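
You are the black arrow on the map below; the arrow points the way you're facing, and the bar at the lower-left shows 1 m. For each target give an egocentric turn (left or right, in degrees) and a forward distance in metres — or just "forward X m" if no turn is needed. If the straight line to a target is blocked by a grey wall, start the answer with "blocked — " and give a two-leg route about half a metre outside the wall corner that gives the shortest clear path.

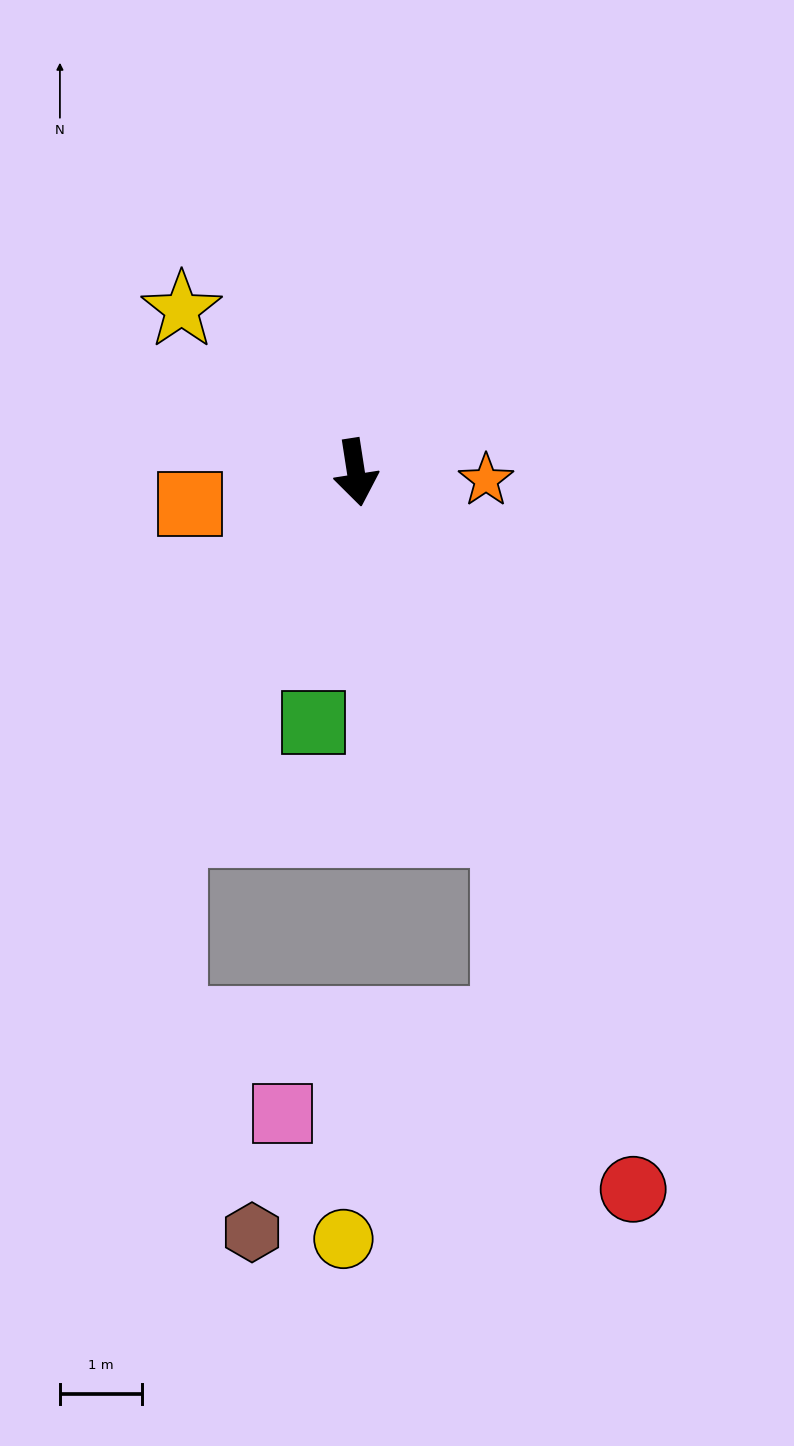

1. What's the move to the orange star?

turn left 78°, forward 1.6 m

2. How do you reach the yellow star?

turn right 142°, forward 2.9 m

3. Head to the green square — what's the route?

turn right 19°, forward 3.1 m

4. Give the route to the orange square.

turn right 88°, forward 2.1 m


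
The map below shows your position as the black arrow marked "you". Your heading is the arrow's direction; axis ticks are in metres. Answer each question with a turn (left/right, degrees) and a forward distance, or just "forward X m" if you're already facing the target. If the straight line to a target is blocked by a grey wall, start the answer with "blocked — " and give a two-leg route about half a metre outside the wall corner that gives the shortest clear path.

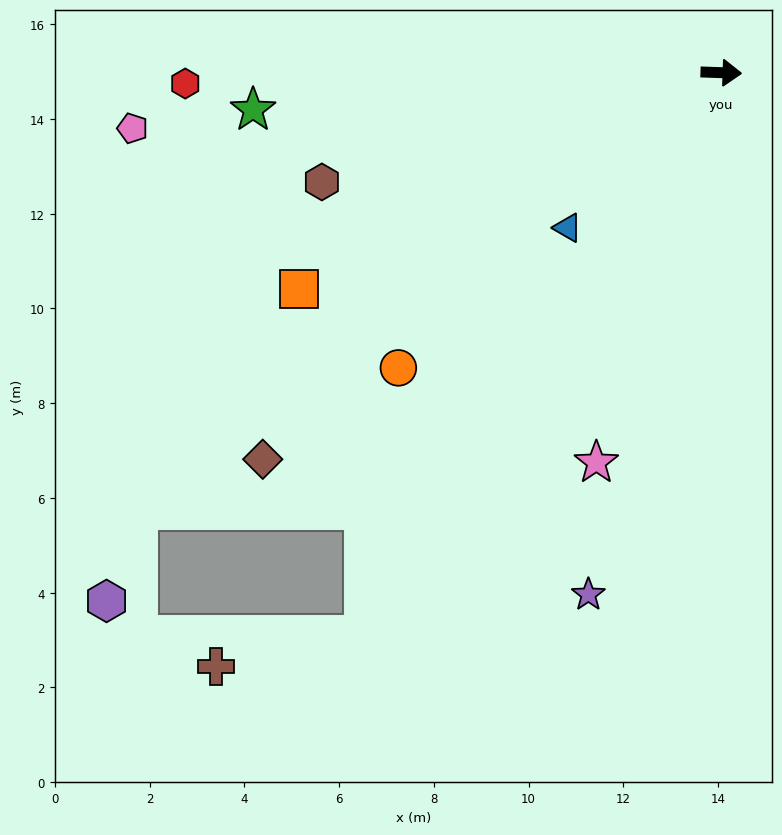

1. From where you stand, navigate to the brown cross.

blocked — turn right 120°, forward 14.1 m, then turn right 46°, forward 3.2 m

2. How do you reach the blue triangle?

turn right 133°, forward 4.6 m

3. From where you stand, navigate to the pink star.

turn right 106°, forward 8.6 m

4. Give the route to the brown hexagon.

turn right 163°, forward 8.7 m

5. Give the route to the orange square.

turn right 151°, forward 10.0 m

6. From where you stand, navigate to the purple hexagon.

blocked — turn right 141°, forward 15.4 m, then turn left 34°, forward 2.0 m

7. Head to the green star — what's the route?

turn right 173°, forward 9.9 m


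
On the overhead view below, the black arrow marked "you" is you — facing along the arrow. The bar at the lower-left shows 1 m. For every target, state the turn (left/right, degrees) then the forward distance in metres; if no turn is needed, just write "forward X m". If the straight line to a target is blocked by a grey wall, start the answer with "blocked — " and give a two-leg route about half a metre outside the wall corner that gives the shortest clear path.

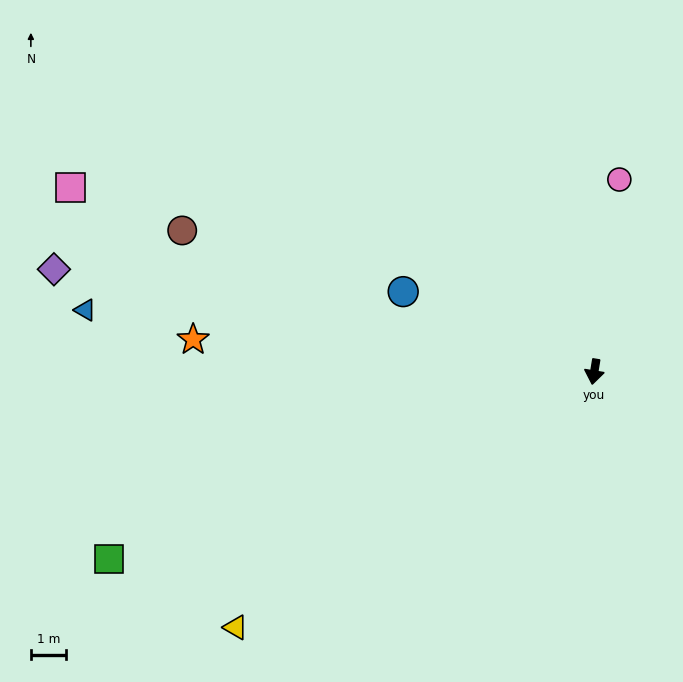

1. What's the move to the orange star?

turn right 85°, forward 11.4 m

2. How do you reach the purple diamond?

turn right 91°, forward 15.6 m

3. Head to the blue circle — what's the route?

turn right 103°, forward 5.9 m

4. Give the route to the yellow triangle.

turn right 45°, forward 12.5 m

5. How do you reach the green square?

turn right 60°, forward 14.7 m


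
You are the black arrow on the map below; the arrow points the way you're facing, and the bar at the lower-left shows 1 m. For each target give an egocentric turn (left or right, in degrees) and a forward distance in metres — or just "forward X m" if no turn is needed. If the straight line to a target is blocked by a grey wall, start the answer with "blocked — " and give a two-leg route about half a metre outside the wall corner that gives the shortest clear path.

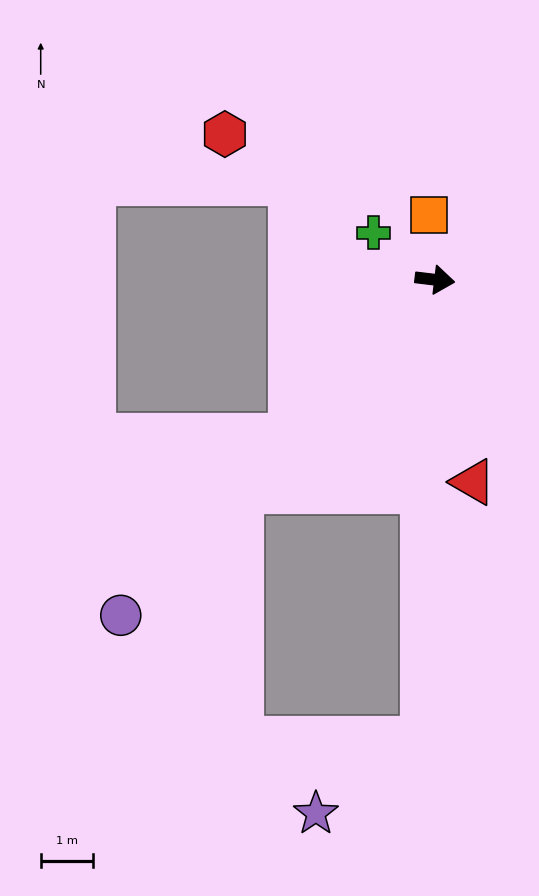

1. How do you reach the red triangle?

turn right 72°, forward 3.9 m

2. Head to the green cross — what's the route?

turn left 150°, forward 1.5 m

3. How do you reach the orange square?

turn left 102°, forward 1.2 m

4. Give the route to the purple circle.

turn right 126°, forward 8.8 m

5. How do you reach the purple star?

blocked — turn right 85°, forward 8.7 m, then turn right 53°, forward 2.5 m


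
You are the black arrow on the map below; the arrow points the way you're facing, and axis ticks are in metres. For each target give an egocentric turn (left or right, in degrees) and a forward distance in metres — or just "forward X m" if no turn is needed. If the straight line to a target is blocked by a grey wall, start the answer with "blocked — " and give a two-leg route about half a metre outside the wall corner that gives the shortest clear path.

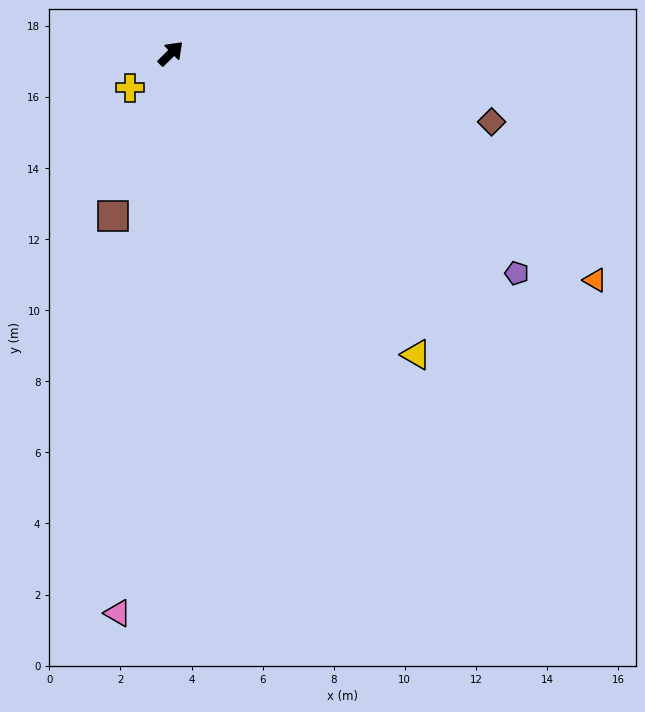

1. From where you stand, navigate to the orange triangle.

turn right 73°, forward 13.5 m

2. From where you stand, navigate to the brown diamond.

turn right 57°, forward 9.2 m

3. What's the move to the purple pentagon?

turn right 77°, forward 11.5 m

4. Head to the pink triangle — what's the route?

turn right 140°, forward 15.8 m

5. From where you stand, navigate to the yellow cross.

turn left 175°, forward 1.5 m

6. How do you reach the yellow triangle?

turn right 95°, forward 10.9 m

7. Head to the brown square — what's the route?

turn right 154°, forward 4.9 m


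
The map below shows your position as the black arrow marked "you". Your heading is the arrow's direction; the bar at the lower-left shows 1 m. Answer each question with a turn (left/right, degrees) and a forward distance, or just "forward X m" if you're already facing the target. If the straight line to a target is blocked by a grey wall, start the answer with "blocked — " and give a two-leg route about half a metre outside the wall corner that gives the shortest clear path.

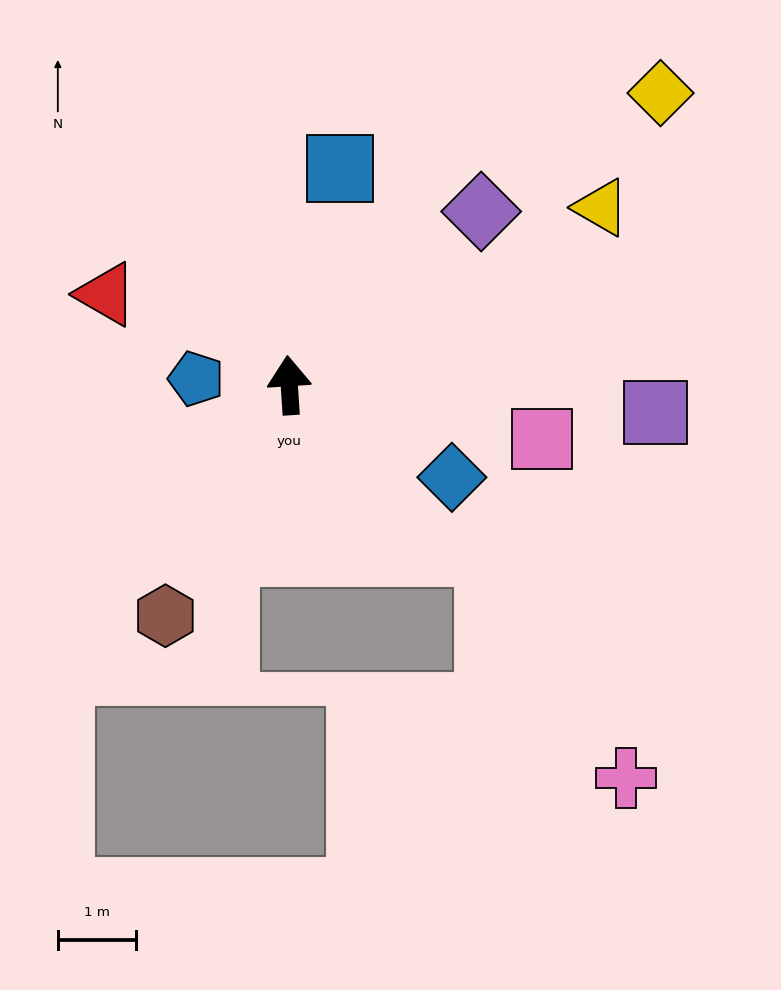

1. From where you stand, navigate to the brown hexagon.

turn left 148°, forward 3.3 m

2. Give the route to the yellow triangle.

turn right 64°, forward 4.6 m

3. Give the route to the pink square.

turn right 106°, forward 3.3 m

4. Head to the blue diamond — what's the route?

turn right 123°, forward 2.4 m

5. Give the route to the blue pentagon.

turn left 82°, forward 1.2 m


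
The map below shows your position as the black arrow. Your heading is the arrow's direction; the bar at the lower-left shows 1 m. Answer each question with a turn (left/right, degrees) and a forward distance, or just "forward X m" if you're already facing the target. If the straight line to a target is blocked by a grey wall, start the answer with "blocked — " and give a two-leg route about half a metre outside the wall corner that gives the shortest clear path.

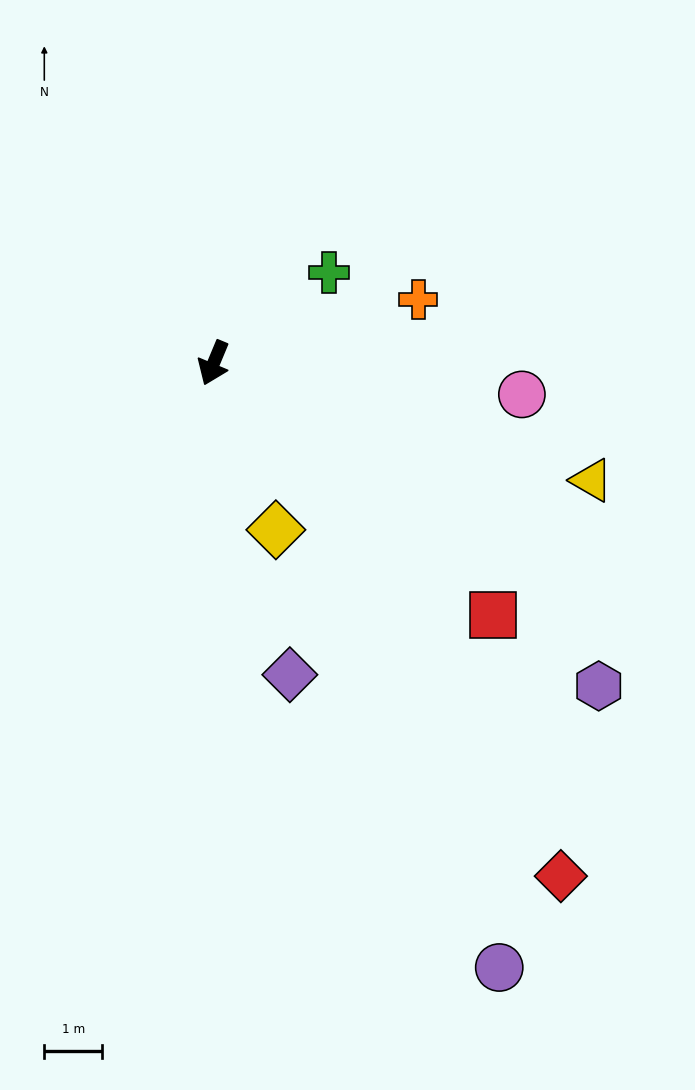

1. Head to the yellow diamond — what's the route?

turn left 43°, forward 3.1 m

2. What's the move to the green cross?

turn left 151°, forward 2.5 m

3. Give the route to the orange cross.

turn left 130°, forward 3.7 m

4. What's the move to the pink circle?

turn left 107°, forward 5.4 m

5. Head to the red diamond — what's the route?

turn left 57°, forward 10.7 m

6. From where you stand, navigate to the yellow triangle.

turn left 95°, forward 6.8 m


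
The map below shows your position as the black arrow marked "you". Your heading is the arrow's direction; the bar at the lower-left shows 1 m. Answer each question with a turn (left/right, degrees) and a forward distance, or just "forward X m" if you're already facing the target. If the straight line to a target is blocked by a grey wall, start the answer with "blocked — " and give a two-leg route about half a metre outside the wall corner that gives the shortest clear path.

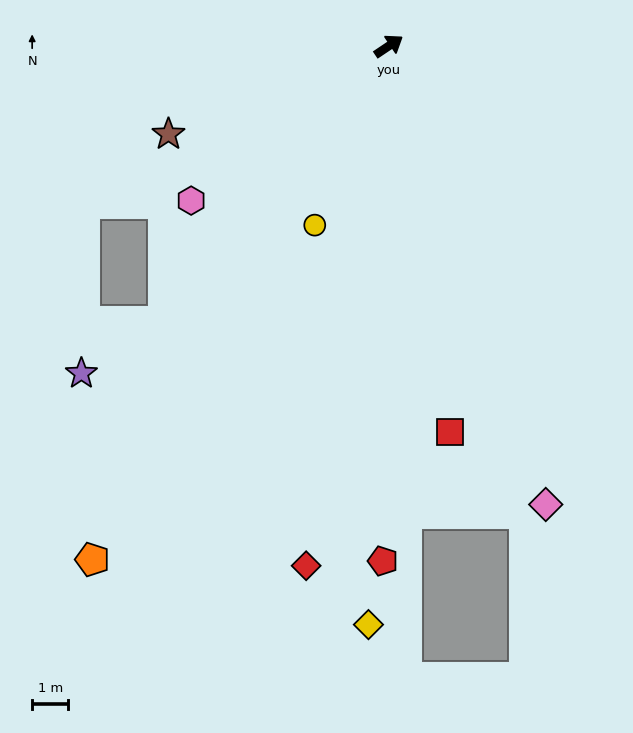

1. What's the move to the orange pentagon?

turn right 154°, forward 16.3 m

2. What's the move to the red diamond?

turn right 133°, forward 14.5 m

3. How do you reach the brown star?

turn left 168°, forward 6.5 m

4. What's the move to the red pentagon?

turn right 125°, forward 14.2 m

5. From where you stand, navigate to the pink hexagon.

turn right 176°, forward 6.9 m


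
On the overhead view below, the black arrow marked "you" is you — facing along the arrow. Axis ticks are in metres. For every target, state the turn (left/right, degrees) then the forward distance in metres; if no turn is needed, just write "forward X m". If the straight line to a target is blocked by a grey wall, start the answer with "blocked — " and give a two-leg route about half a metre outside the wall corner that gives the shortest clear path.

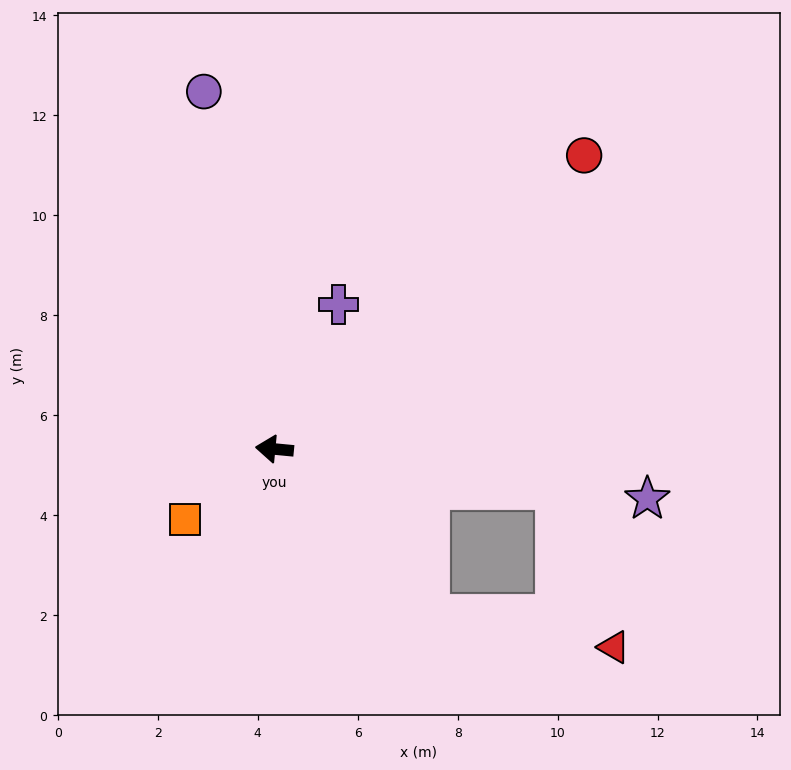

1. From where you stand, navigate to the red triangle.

blocked — turn left 138°, forward 4.5 m, then turn left 38°, forward 3.8 m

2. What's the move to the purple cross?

turn right 108°, forward 3.2 m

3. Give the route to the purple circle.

turn right 73°, forward 7.3 m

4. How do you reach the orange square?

turn left 44°, forward 2.3 m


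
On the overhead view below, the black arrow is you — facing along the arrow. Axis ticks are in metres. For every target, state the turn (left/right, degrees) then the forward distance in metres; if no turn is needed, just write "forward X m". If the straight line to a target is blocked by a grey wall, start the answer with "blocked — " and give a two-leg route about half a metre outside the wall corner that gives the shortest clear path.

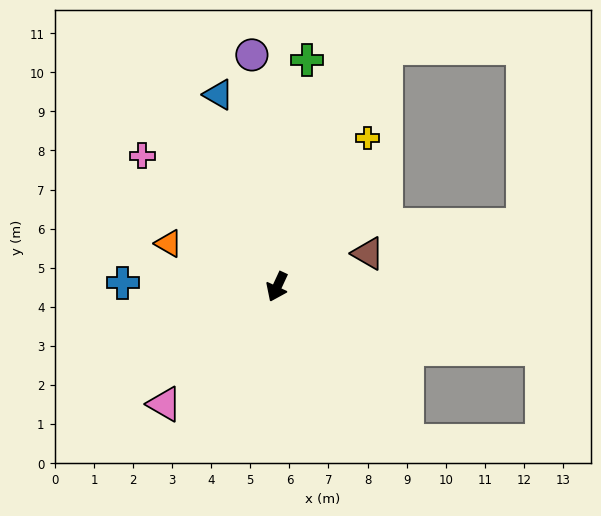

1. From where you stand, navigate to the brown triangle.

turn left 135°, forward 2.5 m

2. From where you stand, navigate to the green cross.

turn right 163°, forward 5.9 m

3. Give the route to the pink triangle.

turn right 19°, forward 4.2 m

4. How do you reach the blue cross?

turn right 67°, forward 3.9 m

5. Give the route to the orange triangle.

turn right 87°, forward 3.0 m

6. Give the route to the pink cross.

turn right 109°, forward 4.8 m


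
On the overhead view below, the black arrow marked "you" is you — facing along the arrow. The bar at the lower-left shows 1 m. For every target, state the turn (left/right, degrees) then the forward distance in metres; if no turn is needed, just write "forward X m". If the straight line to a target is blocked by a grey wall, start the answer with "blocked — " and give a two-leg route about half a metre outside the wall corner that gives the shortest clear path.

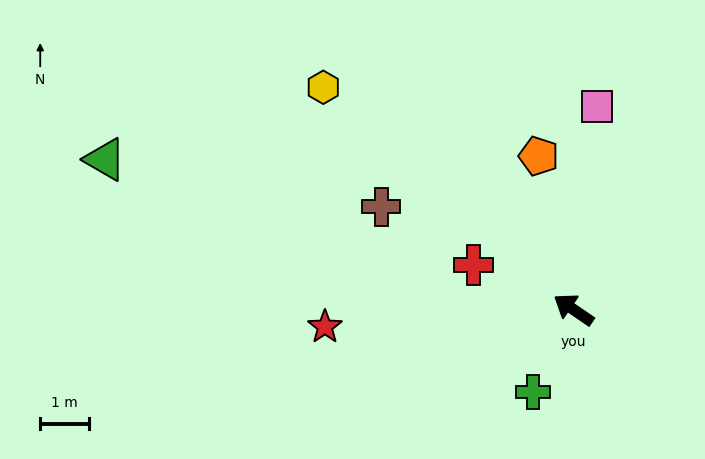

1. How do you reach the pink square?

turn right 62°, forward 4.2 m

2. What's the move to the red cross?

turn left 10°, forward 2.2 m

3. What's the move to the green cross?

turn left 98°, forward 1.9 m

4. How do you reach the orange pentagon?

turn right 43°, forward 3.2 m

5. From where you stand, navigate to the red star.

turn left 38°, forward 5.1 m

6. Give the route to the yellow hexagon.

turn right 7°, forward 6.9 m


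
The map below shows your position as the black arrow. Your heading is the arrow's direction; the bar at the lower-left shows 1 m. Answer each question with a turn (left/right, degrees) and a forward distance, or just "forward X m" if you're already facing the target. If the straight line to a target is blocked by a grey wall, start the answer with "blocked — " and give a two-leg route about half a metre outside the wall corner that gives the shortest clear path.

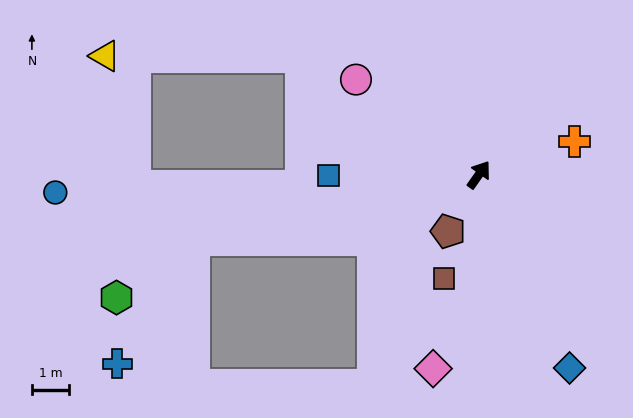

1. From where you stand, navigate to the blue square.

turn left 125°, forward 4.1 m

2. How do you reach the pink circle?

turn left 88°, forward 4.2 m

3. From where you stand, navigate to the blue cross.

blocked — turn left 138°, forward 7.9 m, then turn left 45°, forward 3.9 m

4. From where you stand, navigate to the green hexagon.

blocked — turn left 138°, forward 7.9 m, then turn left 23°, forward 2.6 m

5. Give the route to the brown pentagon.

turn right 173°, forward 1.7 m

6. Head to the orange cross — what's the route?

turn right 36°, forward 2.7 m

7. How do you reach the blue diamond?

turn right 120°, forward 5.8 m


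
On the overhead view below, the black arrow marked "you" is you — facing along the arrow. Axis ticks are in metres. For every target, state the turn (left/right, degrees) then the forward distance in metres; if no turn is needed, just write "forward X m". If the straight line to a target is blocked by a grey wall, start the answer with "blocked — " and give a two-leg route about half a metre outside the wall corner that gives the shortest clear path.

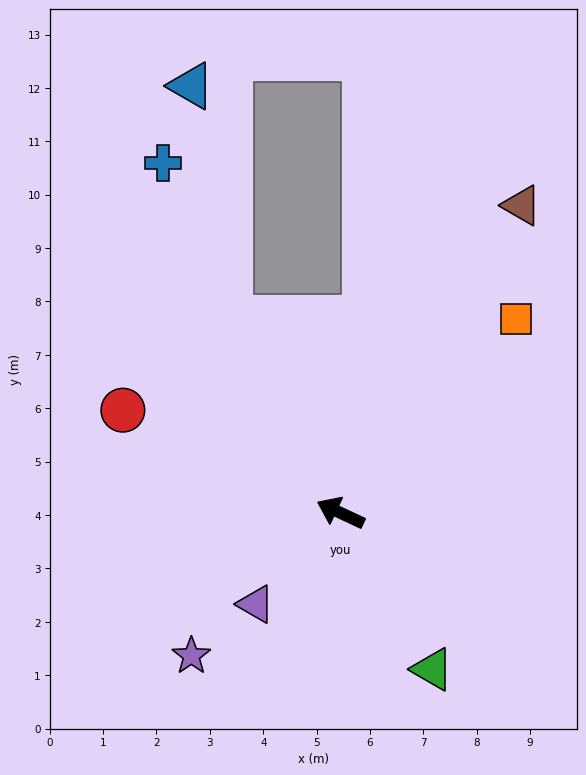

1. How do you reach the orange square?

turn right 107°, forward 4.9 m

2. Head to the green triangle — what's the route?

turn left 146°, forward 3.4 m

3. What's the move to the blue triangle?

blocked — turn right 35°, forward 4.2 m, then turn right 21°, forward 4.4 m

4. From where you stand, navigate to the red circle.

forward 4.5 m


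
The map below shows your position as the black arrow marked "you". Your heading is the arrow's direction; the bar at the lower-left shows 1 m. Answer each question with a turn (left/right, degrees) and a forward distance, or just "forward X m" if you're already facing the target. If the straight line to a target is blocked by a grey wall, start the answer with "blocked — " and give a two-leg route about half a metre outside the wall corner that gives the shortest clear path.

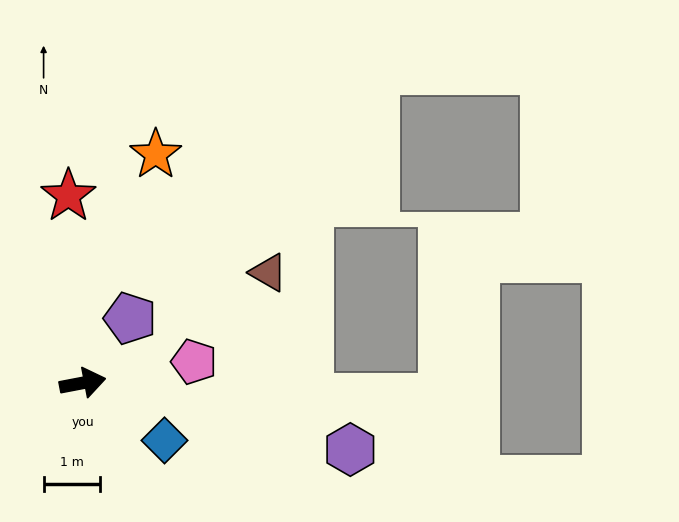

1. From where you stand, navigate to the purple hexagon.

turn right 25°, forward 4.9 m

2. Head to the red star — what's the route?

turn left 84°, forward 3.3 m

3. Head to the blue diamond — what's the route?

turn right 46°, forward 1.8 m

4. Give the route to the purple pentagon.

turn left 43°, forward 1.4 m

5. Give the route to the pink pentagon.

forward 2.0 m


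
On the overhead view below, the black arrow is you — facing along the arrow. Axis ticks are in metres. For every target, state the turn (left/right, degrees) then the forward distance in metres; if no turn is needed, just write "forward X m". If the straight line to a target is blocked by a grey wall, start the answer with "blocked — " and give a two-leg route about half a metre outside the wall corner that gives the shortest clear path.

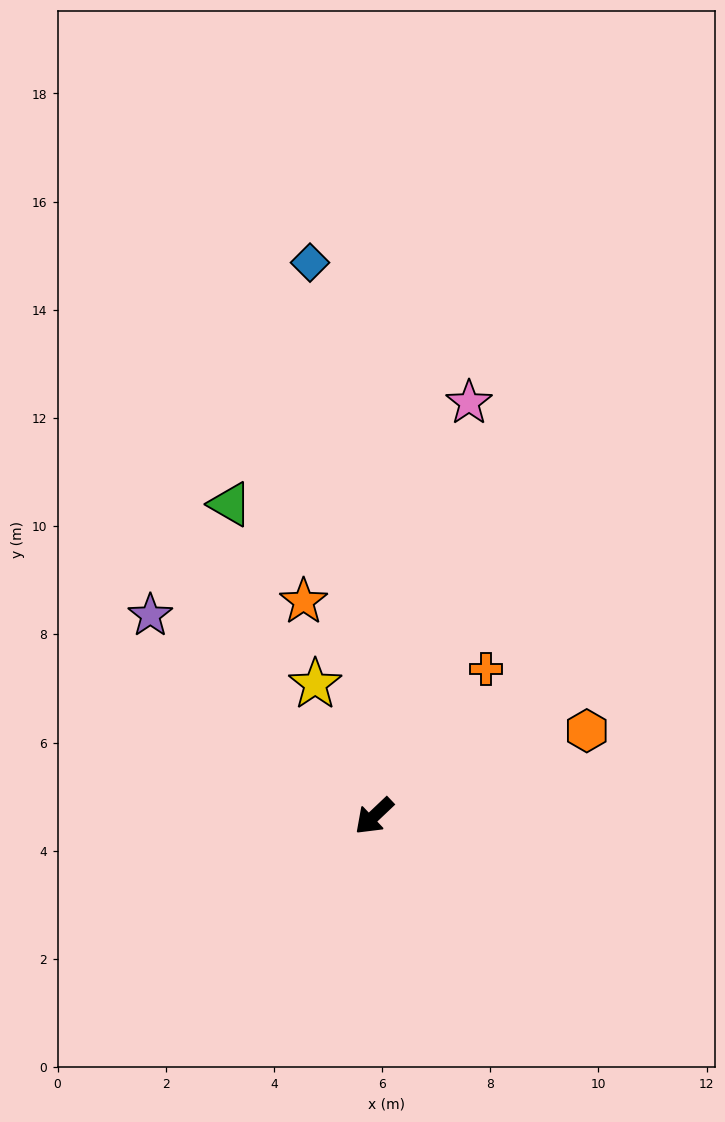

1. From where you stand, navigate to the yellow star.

turn right 109°, forward 2.7 m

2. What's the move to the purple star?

turn right 85°, forward 5.6 m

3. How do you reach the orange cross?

turn right 171°, forward 3.4 m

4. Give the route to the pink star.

turn right 146°, forward 7.8 m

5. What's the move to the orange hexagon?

turn left 158°, forward 4.2 m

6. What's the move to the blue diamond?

turn right 127°, forward 10.3 m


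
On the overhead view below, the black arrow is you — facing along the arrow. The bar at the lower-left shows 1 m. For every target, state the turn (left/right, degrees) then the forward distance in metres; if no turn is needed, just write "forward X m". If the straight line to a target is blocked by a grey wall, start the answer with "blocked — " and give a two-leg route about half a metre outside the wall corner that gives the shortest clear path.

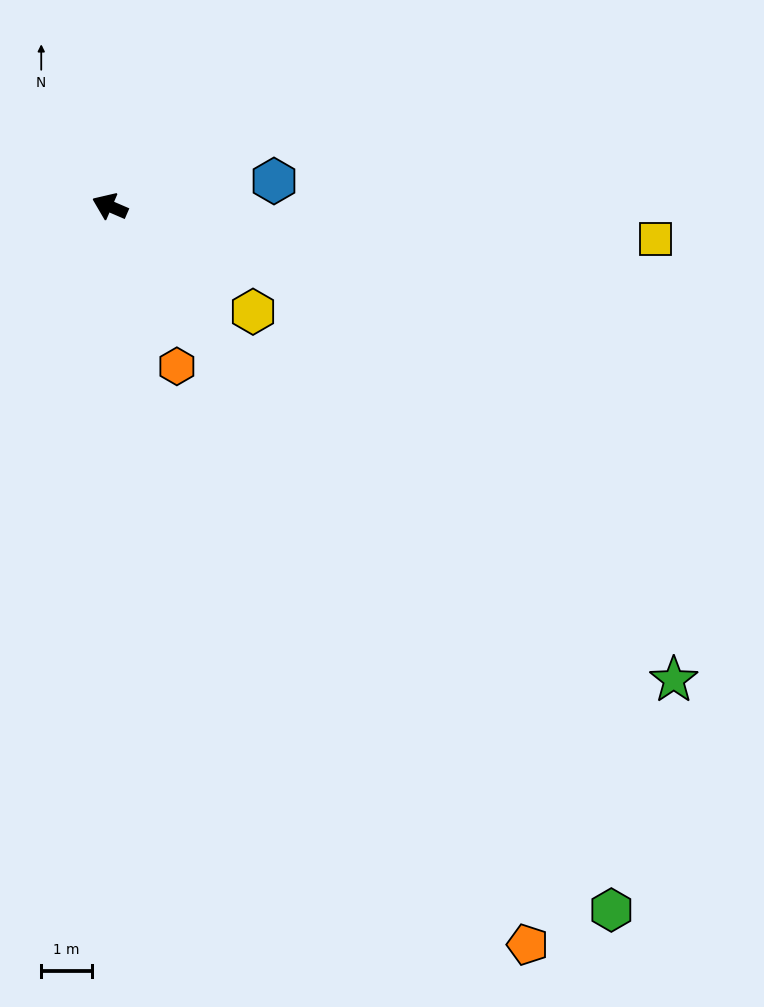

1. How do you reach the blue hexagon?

turn right 148°, forward 3.3 m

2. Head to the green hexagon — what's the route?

turn left 149°, forward 17.1 m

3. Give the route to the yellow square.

turn right 160°, forward 10.8 m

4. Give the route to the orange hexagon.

turn left 136°, forward 3.4 m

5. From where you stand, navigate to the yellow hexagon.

turn left 167°, forward 3.5 m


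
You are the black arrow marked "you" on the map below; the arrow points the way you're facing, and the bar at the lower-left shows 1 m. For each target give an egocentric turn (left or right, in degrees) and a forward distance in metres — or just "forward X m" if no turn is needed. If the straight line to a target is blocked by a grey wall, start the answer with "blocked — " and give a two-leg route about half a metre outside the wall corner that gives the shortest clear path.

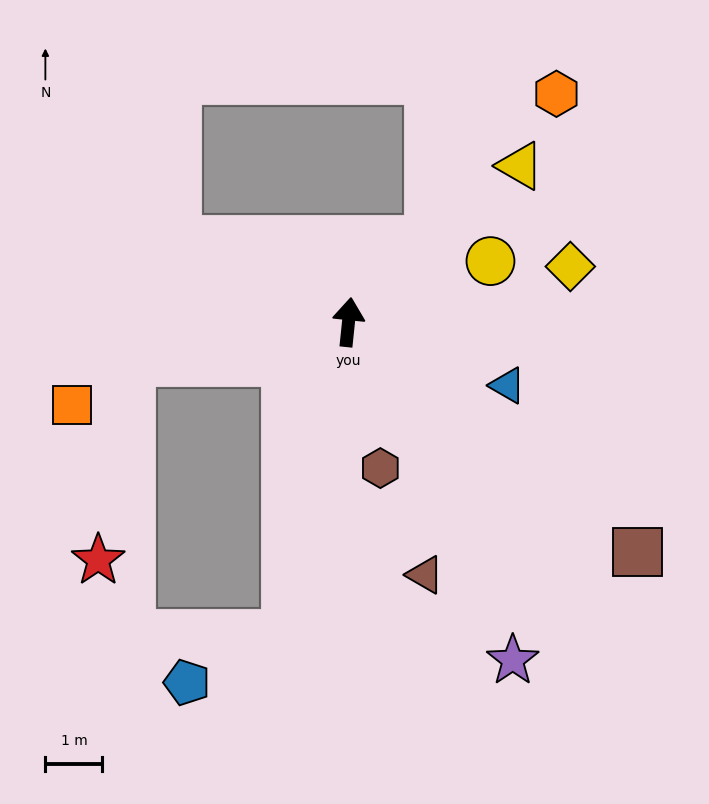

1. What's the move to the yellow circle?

turn right 61°, forward 2.7 m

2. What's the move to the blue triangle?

turn right 106°, forward 3.0 m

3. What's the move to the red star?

blocked — turn left 106°, forward 3.9 m, then turn left 71°, forward 3.5 m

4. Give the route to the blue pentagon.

blocked — turn left 175°, forward 5.6 m, then turn right 53°, forward 1.9 m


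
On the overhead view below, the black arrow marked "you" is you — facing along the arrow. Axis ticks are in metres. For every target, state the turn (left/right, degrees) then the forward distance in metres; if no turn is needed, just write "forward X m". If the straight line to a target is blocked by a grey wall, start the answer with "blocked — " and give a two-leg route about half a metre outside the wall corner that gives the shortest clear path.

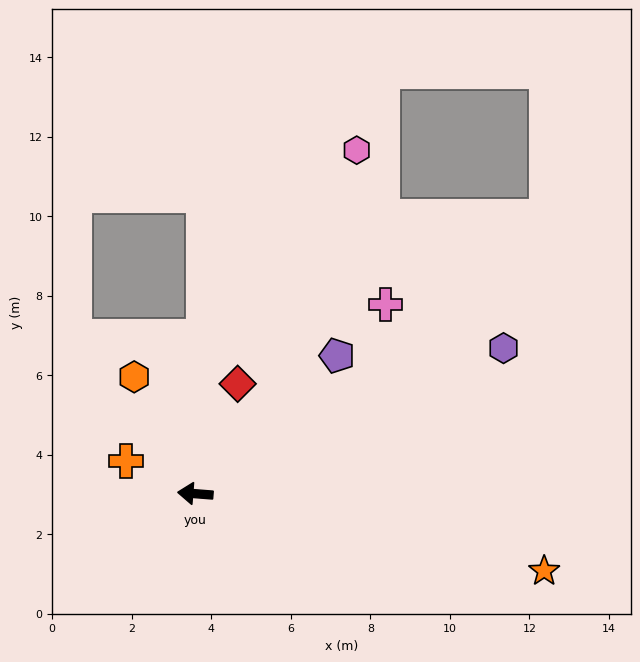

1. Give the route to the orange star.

turn left 172°, forward 9.0 m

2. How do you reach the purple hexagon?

turn right 150°, forward 8.6 m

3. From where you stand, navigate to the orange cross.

turn right 21°, forward 1.9 m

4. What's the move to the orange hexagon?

turn right 58°, forward 3.3 m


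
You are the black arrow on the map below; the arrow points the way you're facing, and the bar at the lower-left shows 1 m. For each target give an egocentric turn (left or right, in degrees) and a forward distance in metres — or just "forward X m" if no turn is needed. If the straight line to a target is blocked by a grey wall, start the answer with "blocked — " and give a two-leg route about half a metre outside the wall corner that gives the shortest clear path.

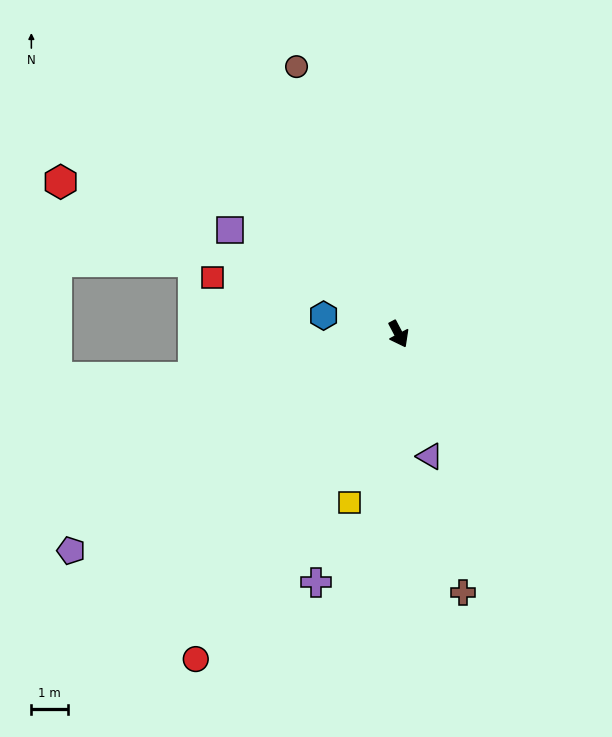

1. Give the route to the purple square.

turn right 149°, forward 5.4 m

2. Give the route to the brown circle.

turn left 173°, forward 7.8 m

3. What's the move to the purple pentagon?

turn right 84°, forward 10.7 m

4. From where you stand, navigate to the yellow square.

turn right 44°, forward 4.8 m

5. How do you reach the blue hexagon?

turn right 132°, forward 2.1 m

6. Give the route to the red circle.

turn right 60°, forward 10.4 m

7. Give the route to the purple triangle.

turn right 13°, forward 3.4 m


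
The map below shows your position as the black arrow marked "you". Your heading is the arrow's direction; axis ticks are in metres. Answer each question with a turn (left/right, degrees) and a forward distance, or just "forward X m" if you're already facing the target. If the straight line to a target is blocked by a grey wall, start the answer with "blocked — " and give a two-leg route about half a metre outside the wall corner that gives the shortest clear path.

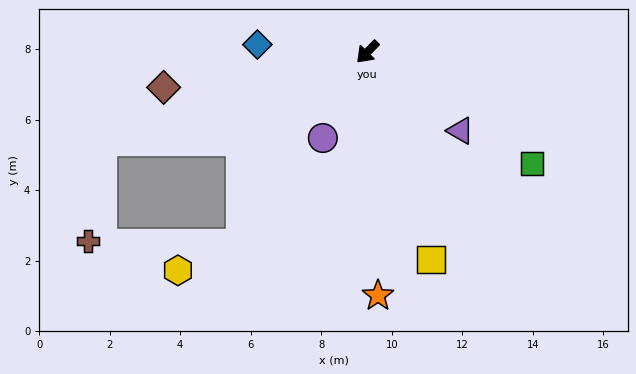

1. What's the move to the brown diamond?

turn right 36°, forward 5.9 m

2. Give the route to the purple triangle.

turn left 94°, forward 3.5 m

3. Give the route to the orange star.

turn left 47°, forward 6.9 m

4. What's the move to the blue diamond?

turn right 49°, forward 3.1 m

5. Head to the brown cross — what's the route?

blocked — turn right 27°, forward 7.9 m, then turn left 63°, forward 2.9 m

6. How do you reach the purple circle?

turn left 17°, forward 2.7 m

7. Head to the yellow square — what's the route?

turn left 62°, forward 6.2 m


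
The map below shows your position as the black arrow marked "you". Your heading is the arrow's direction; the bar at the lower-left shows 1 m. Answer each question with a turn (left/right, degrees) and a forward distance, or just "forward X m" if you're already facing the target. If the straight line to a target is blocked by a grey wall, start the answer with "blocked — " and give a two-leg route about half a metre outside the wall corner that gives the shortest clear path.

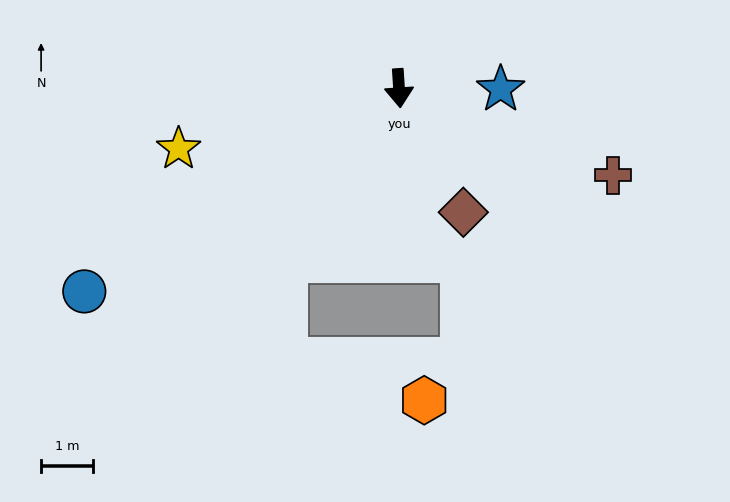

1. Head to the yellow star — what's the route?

turn right 78°, forward 4.4 m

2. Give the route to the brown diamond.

turn left 24°, forward 2.7 m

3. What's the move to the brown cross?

turn left 64°, forward 4.5 m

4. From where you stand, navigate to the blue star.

turn left 86°, forward 2.0 m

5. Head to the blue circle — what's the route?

turn right 61°, forward 7.3 m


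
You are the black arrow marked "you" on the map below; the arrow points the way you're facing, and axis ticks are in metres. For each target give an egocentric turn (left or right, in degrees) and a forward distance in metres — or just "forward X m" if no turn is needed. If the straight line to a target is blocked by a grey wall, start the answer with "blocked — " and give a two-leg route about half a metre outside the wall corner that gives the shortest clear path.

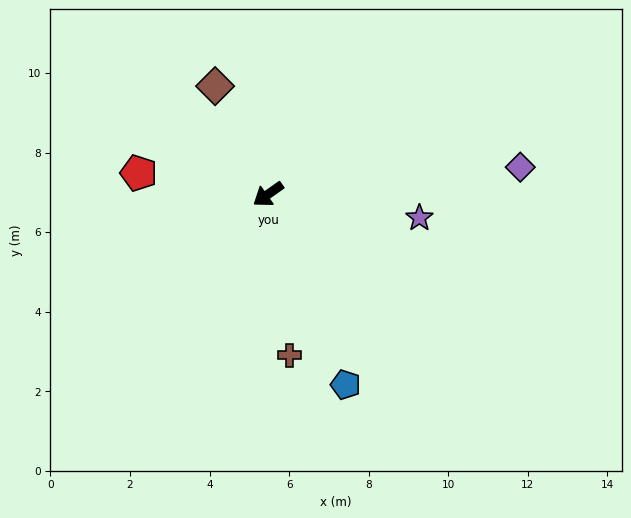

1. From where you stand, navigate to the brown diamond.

turn right 99°, forward 3.0 m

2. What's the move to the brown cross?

turn left 62°, forward 4.1 m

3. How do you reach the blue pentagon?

turn left 77°, forward 5.2 m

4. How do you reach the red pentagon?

turn right 45°, forward 3.3 m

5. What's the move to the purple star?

turn left 136°, forward 3.8 m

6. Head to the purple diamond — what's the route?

turn left 151°, forward 6.4 m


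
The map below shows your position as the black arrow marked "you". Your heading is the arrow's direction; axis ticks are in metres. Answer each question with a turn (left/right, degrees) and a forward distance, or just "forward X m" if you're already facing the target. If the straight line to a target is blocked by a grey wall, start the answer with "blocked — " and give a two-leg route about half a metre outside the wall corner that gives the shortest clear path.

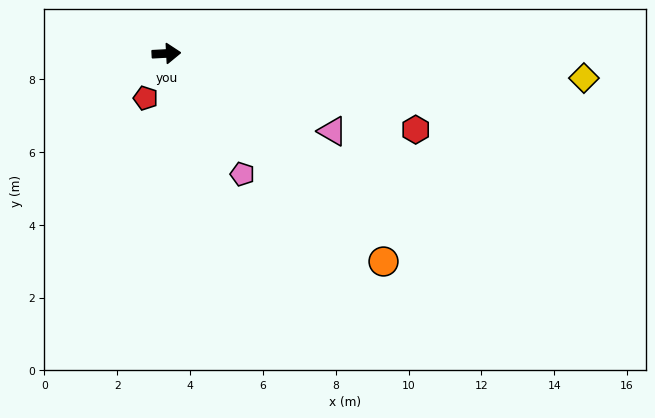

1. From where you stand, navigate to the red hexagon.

turn right 20°, forward 7.2 m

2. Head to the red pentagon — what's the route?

turn right 118°, forward 1.4 m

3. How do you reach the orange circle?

turn right 47°, forward 8.3 m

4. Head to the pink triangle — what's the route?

turn right 28°, forward 5.0 m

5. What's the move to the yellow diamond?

turn right 6°, forward 11.5 m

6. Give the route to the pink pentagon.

turn right 61°, forward 3.9 m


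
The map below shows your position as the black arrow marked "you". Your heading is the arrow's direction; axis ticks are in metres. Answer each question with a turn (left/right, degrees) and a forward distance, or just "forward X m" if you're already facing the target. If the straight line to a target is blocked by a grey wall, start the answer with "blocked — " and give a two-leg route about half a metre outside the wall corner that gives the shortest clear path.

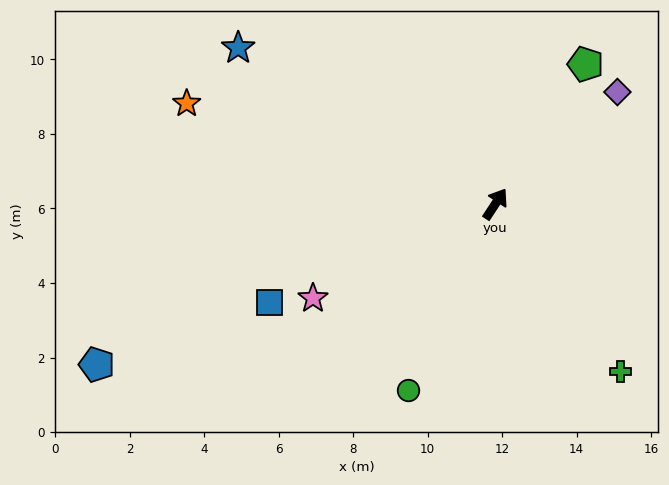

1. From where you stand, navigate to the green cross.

turn right 110°, forward 5.6 m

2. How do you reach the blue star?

turn left 92°, forward 8.1 m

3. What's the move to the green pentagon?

forward 4.5 m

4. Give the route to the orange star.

turn left 105°, forward 8.7 m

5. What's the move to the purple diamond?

turn right 14°, forward 4.4 m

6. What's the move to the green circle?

turn right 172°, forward 5.5 m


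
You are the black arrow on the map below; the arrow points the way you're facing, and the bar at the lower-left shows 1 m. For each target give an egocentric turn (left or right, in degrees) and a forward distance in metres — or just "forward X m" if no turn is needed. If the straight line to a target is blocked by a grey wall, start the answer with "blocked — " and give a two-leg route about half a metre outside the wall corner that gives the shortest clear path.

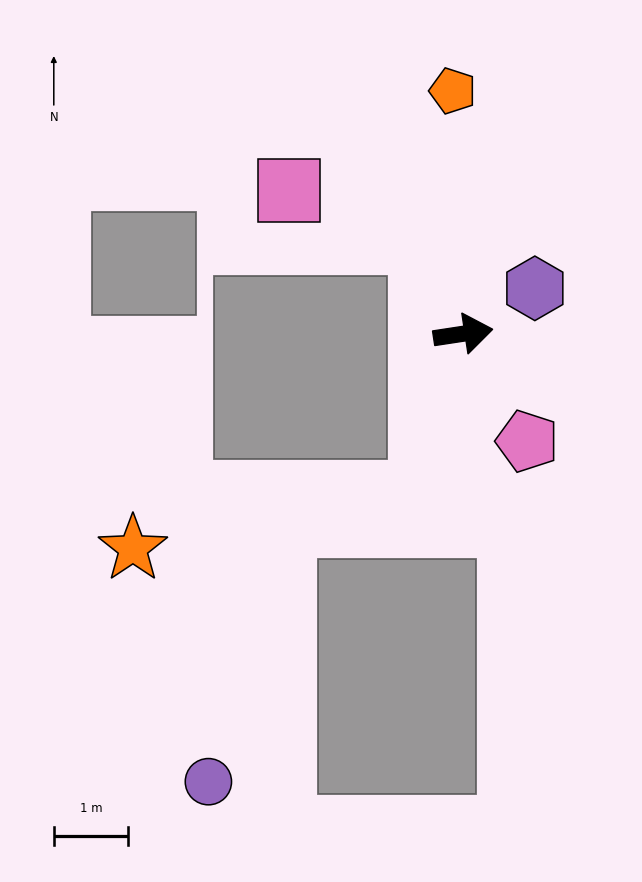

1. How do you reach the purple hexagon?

turn left 24°, forward 1.1 m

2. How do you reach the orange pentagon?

turn left 84°, forward 3.3 m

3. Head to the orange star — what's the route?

blocked — turn right 114°, forward 2.2 m, then turn right 64°, forward 3.9 m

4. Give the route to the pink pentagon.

turn right 68°, forward 1.7 m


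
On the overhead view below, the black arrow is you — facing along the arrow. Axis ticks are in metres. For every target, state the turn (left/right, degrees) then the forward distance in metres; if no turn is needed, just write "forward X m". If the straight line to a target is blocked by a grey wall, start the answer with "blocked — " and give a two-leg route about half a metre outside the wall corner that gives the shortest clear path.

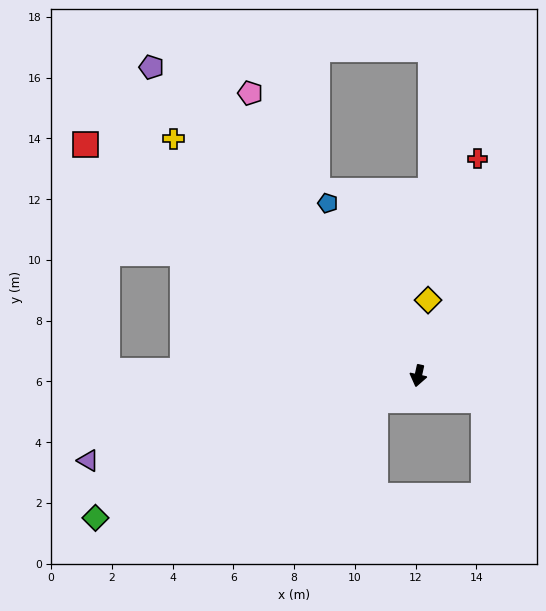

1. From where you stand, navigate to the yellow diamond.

turn right 175°, forward 2.5 m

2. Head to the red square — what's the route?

turn right 112°, forward 13.4 m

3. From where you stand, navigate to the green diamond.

turn right 54°, forward 11.6 m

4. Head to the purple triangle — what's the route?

turn right 63°, forward 11.2 m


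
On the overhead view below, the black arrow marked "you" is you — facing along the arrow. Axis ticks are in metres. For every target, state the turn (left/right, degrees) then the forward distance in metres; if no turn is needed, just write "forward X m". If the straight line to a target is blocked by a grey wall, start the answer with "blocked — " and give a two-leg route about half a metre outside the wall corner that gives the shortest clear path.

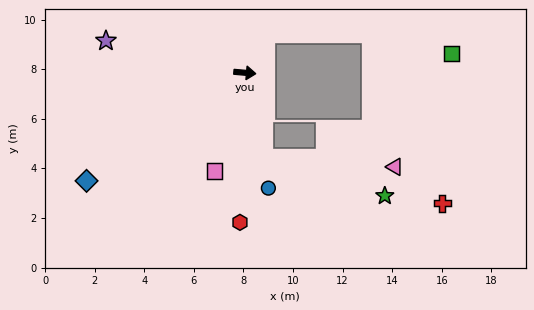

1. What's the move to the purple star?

turn left 172°, forward 5.7 m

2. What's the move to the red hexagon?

turn right 87°, forward 6.0 m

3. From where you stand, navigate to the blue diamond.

turn right 141°, forward 7.7 m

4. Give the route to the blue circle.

turn right 74°, forward 4.8 m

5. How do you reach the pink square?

turn right 102°, forward 4.1 m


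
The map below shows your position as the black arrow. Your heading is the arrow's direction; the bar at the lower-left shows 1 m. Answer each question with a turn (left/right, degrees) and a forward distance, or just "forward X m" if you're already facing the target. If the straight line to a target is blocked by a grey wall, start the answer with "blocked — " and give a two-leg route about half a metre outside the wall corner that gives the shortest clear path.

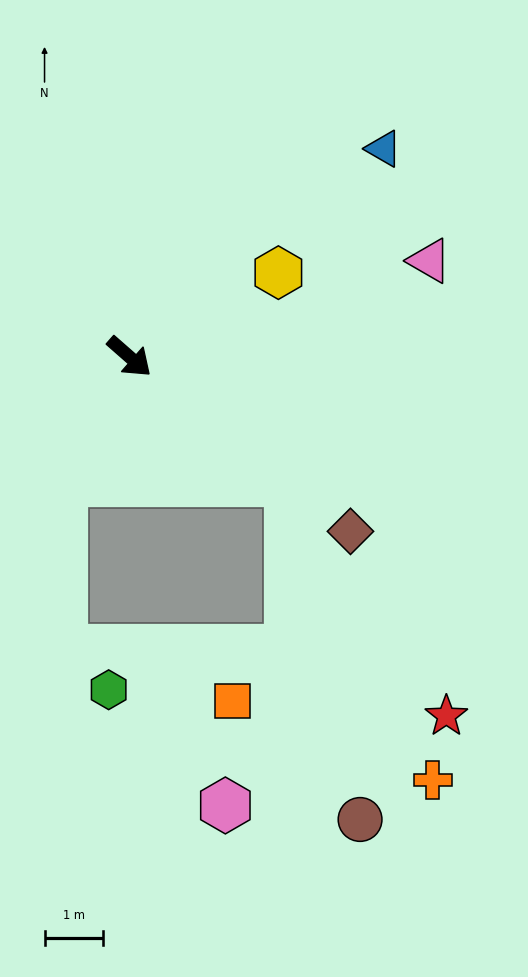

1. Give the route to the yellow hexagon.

turn left 71°, forward 2.9 m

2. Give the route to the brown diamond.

turn left 3°, forward 4.8 m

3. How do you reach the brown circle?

blocked — turn left 3°, forward 3.4 m, then turn right 40°, forward 5.9 m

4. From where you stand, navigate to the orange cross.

blocked — turn left 3°, forward 3.4 m, then turn right 26°, forward 5.6 m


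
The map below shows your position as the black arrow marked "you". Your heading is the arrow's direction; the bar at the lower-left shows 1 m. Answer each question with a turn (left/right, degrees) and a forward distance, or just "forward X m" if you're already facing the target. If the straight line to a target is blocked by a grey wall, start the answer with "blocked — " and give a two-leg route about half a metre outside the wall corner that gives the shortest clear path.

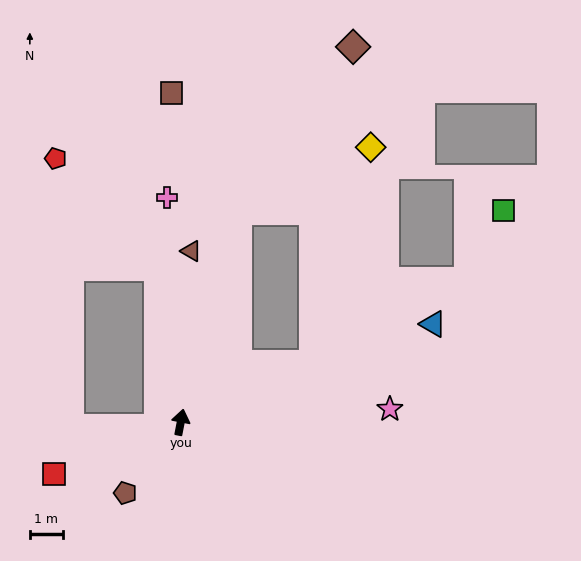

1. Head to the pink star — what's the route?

turn right 75°, forward 6.3 m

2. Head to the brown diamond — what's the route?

blocked — turn right 4°, forward 6.6 m, then turn right 20°, forward 6.1 m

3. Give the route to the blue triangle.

turn right 58°, forward 8.2 m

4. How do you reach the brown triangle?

turn left 7°, forward 5.2 m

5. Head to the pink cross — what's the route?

turn left 14°, forward 6.8 m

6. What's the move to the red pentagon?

blocked — turn left 19°, forward 4.7 m, then turn left 35°, forward 4.5 m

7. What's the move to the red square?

turn left 123°, forward 4.1 m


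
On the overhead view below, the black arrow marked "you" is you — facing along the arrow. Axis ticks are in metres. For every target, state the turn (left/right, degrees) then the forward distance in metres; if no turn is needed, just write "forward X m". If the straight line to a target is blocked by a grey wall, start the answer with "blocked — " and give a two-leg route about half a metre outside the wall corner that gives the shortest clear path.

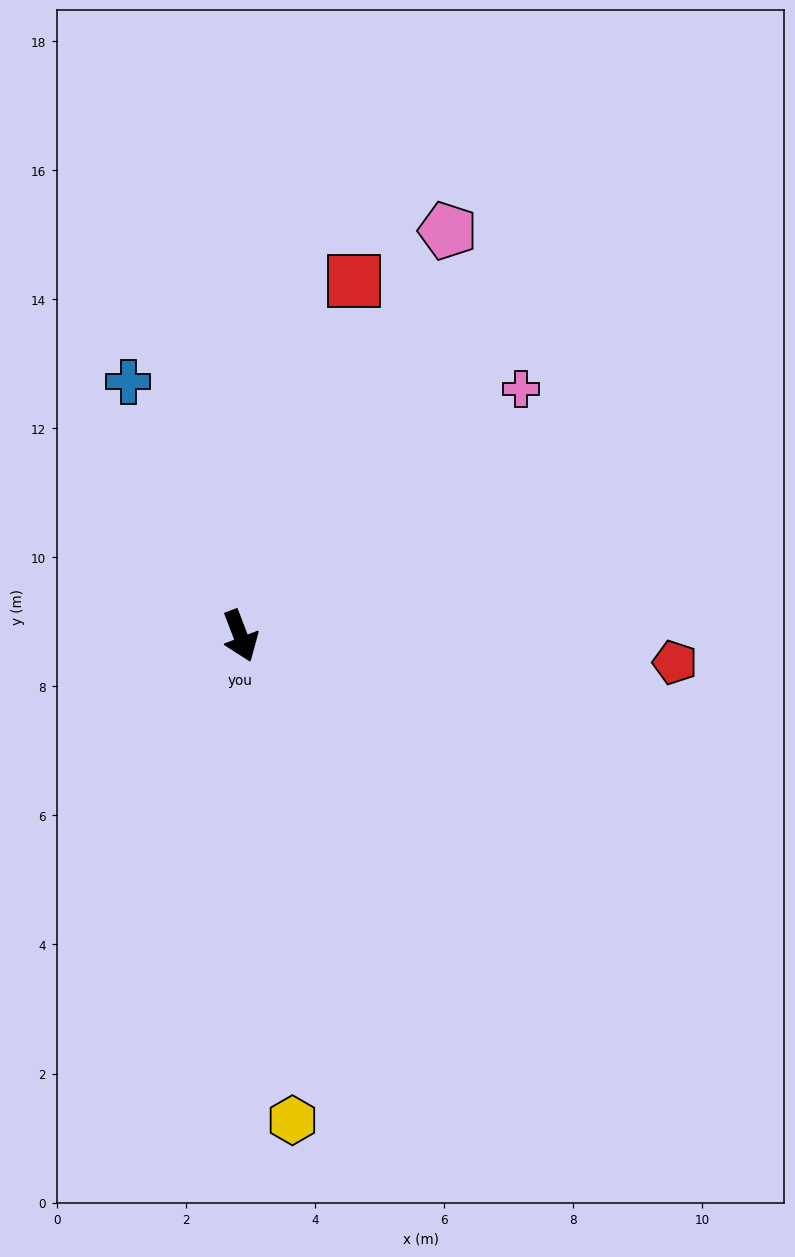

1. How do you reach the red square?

turn left 141°, forward 5.8 m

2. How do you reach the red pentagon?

turn left 65°, forward 6.7 m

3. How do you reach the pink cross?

turn left 110°, forward 5.8 m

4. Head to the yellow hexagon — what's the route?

turn right 15°, forward 7.5 m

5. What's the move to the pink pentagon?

turn left 132°, forward 7.1 m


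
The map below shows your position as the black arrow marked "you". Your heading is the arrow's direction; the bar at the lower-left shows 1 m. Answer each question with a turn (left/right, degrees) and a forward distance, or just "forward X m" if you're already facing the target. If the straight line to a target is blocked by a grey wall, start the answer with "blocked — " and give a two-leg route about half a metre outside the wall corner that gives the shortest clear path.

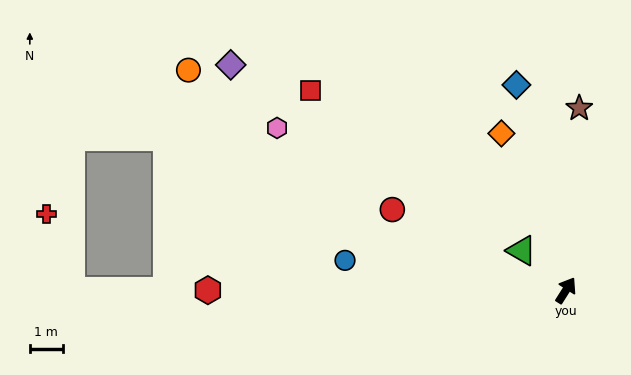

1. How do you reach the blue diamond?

turn left 46°, forward 6.4 m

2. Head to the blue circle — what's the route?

turn left 115°, forward 6.7 m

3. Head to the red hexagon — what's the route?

turn left 122°, forward 10.8 m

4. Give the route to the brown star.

turn left 28°, forward 5.5 m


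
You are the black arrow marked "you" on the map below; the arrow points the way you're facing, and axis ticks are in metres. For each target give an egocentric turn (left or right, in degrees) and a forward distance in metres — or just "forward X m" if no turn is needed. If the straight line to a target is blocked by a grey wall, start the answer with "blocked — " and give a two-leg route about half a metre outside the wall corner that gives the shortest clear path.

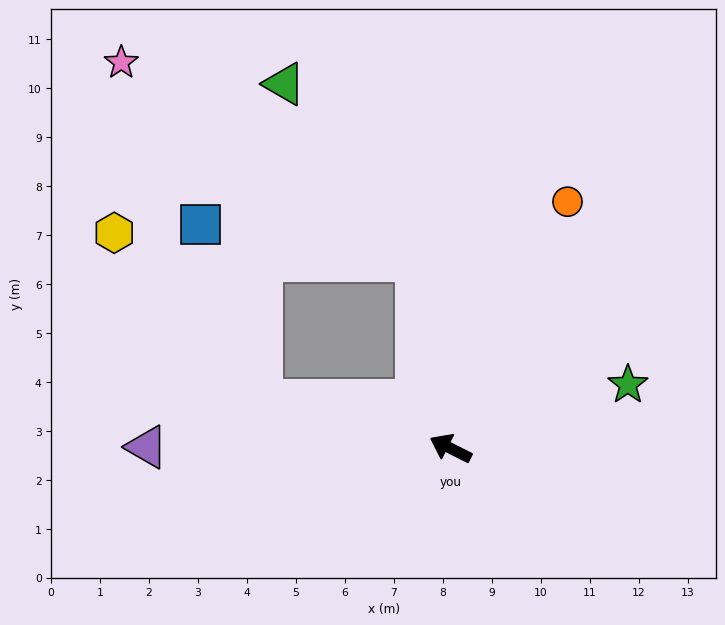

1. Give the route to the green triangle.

blocked — turn right 53°, forward 3.9 m, then turn left 27°, forward 4.5 m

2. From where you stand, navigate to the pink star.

blocked — turn right 53°, forward 3.9 m, then turn left 46°, forward 7.3 m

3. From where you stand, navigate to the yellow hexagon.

blocked — turn left 13°, forward 4.0 m, then turn right 35°, forward 4.6 m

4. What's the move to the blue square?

blocked — turn left 13°, forward 4.0 m, then turn right 57°, forward 3.8 m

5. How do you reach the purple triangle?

turn left 26°, forward 6.2 m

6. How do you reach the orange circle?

turn right 89°, forward 5.6 m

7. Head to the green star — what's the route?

turn right 134°, forward 3.8 m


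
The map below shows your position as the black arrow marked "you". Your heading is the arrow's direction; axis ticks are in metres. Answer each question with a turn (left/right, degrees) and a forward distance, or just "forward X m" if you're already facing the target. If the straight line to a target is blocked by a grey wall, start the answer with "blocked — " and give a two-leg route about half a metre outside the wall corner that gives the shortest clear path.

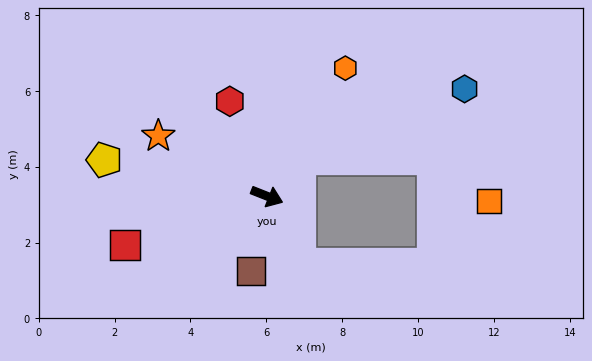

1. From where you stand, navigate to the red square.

turn right 139°, forward 4.0 m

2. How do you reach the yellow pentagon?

turn right 171°, forward 4.4 m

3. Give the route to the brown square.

turn right 80°, forward 2.0 m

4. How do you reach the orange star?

turn left 173°, forward 3.3 m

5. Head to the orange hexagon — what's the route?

turn left 80°, forward 4.0 m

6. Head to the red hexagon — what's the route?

turn left 133°, forward 2.7 m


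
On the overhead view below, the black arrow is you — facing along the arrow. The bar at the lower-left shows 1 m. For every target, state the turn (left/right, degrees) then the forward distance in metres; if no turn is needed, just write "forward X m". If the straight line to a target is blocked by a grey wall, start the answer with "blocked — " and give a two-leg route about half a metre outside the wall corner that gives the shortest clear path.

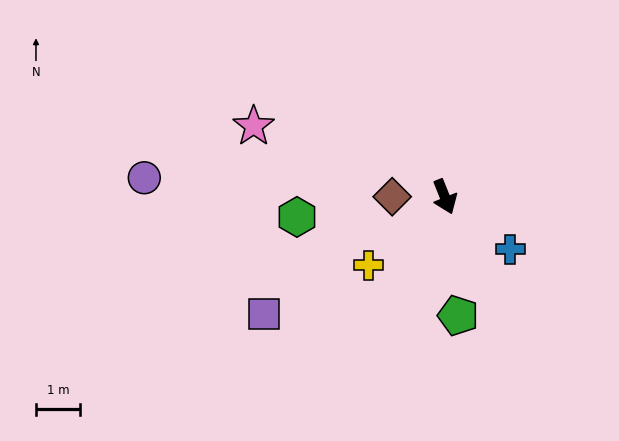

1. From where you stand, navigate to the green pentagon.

turn right 15°, forward 2.7 m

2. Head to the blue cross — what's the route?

turn left 29°, forward 1.9 m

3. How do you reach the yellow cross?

turn right 70°, forward 2.3 m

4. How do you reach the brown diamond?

turn right 112°, forward 1.2 m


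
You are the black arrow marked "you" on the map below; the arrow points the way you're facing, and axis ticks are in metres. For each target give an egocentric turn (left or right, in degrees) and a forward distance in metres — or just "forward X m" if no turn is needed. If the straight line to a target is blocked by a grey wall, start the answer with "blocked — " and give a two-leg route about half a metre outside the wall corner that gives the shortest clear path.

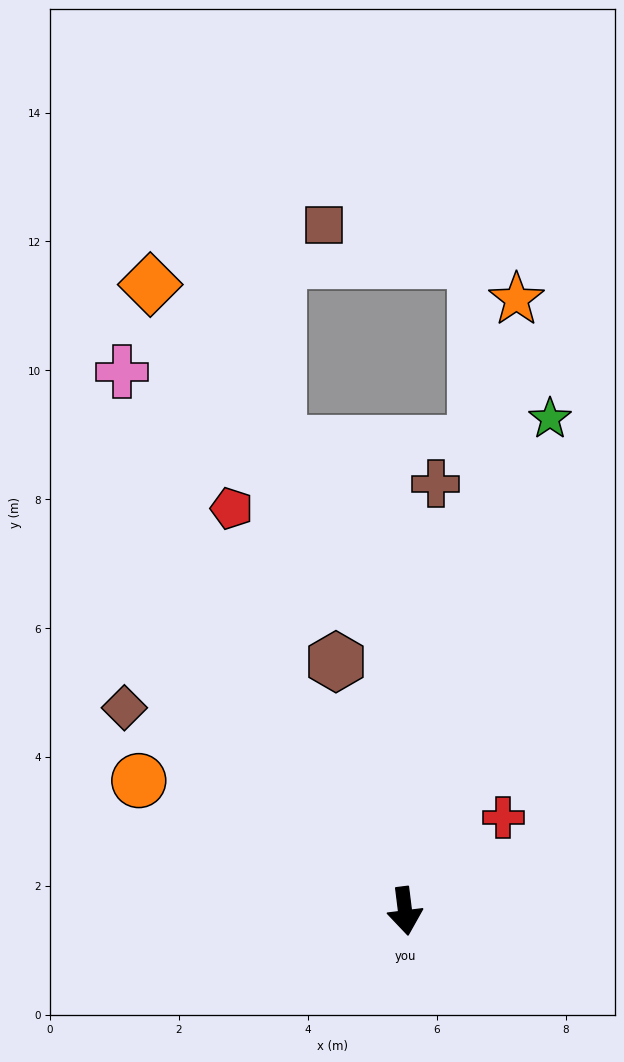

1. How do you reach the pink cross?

turn right 159°, forward 9.4 m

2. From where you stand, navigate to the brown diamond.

turn right 133°, forward 5.4 m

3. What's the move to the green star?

turn left 156°, forward 8.0 m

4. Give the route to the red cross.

turn left 127°, forward 2.1 m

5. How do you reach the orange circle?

turn right 123°, forward 4.6 m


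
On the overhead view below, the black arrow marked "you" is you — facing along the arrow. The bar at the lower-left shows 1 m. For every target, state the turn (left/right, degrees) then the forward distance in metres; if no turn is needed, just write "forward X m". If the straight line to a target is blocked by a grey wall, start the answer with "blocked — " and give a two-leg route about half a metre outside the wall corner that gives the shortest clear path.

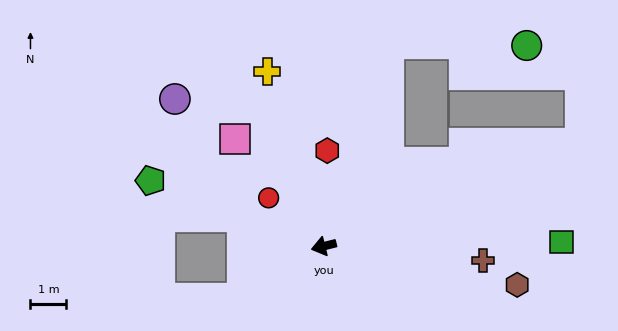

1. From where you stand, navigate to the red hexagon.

turn right 106°, forward 2.7 m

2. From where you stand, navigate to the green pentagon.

turn right 35°, forward 5.2 m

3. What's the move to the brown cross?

turn left 161°, forward 4.5 m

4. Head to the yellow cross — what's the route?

turn right 86°, forward 5.1 m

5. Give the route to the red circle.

turn right 55°, forward 2.1 m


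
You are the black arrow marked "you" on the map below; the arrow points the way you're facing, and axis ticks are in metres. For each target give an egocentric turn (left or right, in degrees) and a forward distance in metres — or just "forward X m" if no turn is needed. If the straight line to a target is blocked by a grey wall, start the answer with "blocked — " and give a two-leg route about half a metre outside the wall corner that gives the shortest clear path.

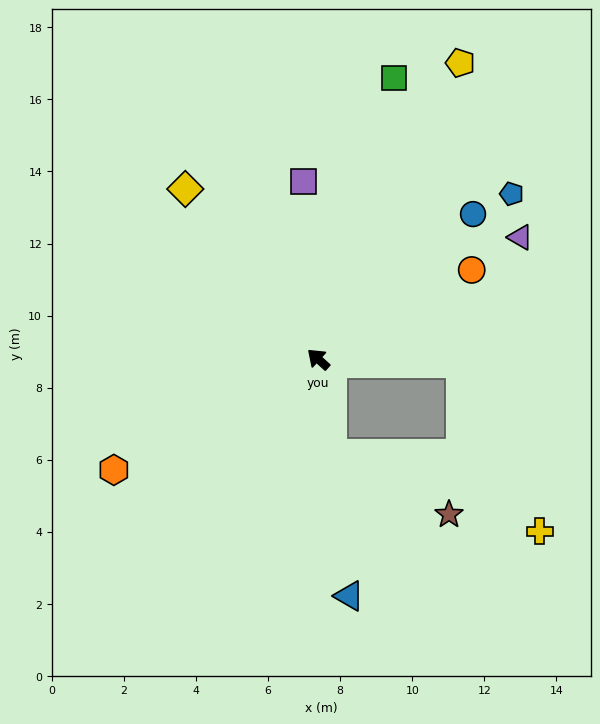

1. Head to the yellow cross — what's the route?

blocked — turn right 139°, forward 4.0 m, then turn right 64°, forward 5.2 m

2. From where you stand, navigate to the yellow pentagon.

turn right 73°, forward 9.1 m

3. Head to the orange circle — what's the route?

turn right 108°, forward 4.9 m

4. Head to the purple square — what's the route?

turn right 43°, forward 4.9 m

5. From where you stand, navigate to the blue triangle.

turn left 140°, forward 6.6 m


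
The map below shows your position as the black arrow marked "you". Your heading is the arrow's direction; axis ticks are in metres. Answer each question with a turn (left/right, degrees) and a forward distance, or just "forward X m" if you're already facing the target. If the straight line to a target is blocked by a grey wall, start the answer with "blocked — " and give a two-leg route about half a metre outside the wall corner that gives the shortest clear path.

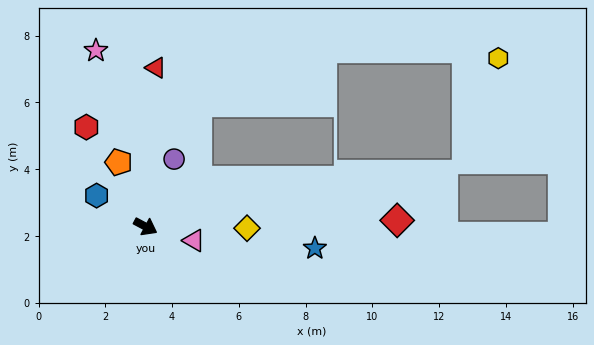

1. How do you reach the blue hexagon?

turn left 176°, forward 1.7 m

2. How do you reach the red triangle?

turn left 114°, forward 4.8 m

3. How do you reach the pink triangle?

turn left 12°, forward 1.5 m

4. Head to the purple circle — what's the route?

turn left 95°, forward 2.2 m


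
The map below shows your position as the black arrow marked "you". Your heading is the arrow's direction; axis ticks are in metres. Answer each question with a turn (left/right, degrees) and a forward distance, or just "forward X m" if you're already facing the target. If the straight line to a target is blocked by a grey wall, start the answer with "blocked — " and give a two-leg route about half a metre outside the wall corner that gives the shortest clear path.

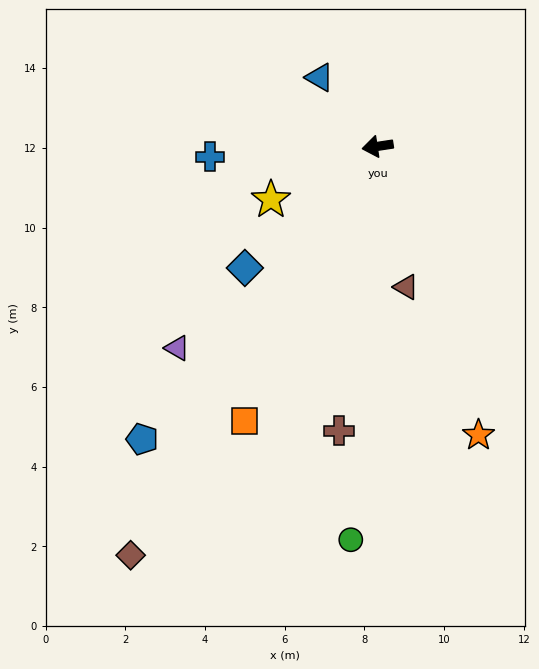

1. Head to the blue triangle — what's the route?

turn right 59°, forward 2.3 m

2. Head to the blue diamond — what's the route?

turn left 34°, forward 4.5 m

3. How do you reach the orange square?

turn left 56°, forward 7.7 m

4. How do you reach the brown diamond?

turn left 50°, forward 12.0 m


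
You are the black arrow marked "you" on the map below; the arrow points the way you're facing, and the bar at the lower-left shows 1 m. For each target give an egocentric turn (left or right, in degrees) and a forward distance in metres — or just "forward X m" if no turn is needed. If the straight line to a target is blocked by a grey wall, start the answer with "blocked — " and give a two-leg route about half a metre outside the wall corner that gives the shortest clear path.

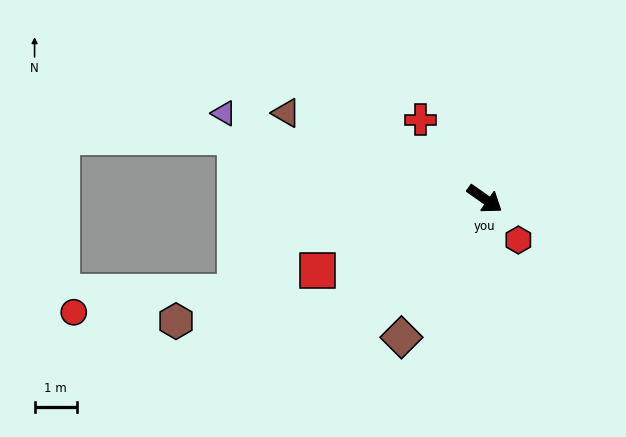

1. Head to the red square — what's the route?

turn right 122°, forward 4.3 m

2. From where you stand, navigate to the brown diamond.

turn right 86°, forward 3.8 m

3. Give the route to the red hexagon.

turn right 16°, forward 1.3 m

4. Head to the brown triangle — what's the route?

turn right 168°, forward 5.2 m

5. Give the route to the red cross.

turn left 164°, forward 2.4 m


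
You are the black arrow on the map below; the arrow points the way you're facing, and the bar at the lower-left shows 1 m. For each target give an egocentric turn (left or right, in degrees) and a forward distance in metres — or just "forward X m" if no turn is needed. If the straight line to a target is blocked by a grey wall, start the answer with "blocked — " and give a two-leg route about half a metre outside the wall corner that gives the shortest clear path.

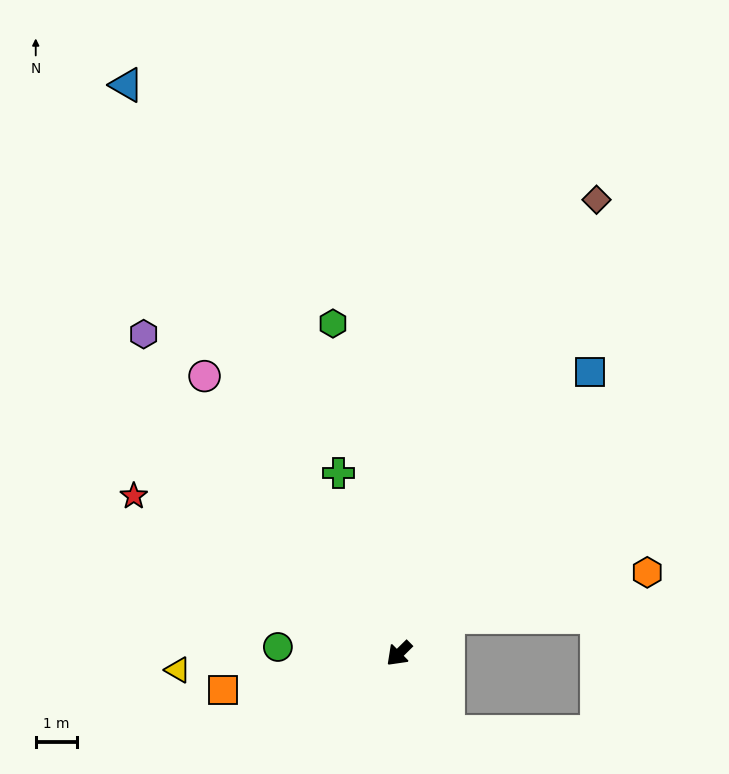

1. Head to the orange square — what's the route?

turn right 33°, forward 4.4 m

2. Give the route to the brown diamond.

turn right 158°, forward 12.0 m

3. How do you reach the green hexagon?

turn right 123°, forward 8.1 m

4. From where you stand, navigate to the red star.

turn right 75°, forward 7.5 m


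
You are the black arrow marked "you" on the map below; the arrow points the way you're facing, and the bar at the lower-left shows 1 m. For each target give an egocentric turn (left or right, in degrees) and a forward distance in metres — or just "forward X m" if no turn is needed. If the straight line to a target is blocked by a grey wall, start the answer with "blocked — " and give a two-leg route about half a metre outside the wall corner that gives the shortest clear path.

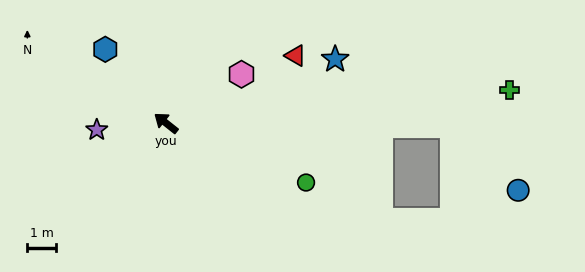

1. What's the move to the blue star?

turn right 121°, forward 6.2 m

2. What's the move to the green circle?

turn right 165°, forward 5.2 m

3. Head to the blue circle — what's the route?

blocked — turn right 142°, forward 9.8 m, then turn right 44°, forward 3.2 m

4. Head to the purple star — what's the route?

turn left 44°, forward 2.4 m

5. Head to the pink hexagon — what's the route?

turn right 109°, forward 3.1 m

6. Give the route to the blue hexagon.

turn right 12°, forward 3.3 m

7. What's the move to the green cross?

turn right 136°, forward 11.9 m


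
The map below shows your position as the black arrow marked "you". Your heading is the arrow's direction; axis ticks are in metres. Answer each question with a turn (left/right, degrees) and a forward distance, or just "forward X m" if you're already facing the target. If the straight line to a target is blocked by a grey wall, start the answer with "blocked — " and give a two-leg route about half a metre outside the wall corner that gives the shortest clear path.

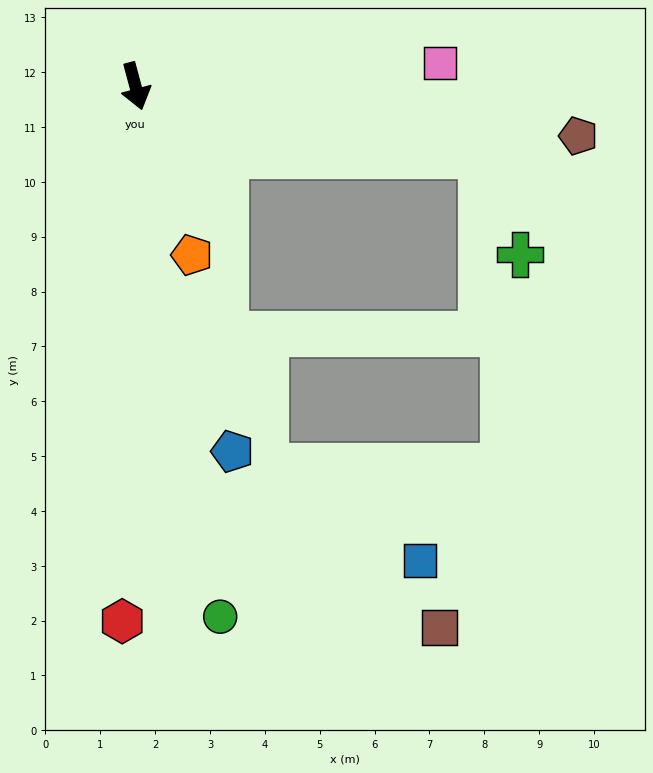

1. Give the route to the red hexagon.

turn right 16°, forward 9.8 m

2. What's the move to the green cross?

blocked — turn left 64°, forward 6.4 m, then turn right 58°, forward 1.9 m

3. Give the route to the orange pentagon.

turn left 4°, forward 3.2 m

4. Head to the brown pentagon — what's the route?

turn left 69°, forward 8.1 m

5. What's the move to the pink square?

turn left 79°, forward 5.6 m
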